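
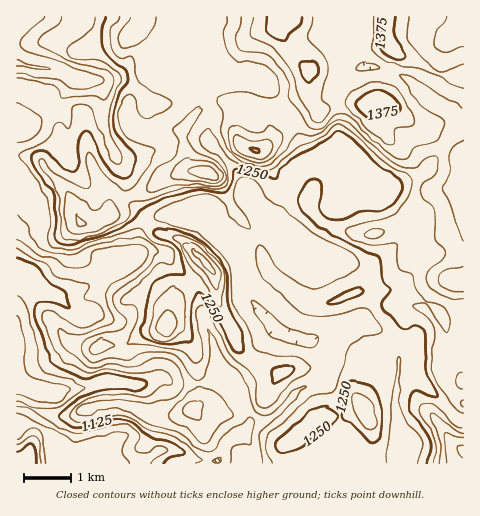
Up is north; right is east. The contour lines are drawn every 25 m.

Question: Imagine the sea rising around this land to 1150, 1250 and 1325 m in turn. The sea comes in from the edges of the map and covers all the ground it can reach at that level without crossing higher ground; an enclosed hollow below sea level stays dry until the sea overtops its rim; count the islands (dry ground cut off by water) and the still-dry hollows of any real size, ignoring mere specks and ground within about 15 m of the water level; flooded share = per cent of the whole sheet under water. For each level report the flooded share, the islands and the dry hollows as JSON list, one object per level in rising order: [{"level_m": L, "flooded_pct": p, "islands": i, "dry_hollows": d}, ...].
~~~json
[{"level_m": 1150, "flooded_pct": 9, "islands": 0, "dry_hollows": 0}, {"level_m": 1250, "flooded_pct": 55, "islands": 2, "dry_hollows": 0}, {"level_m": 1325, "flooded_pct": 87, "islands": 2, "dry_hollows": 0}]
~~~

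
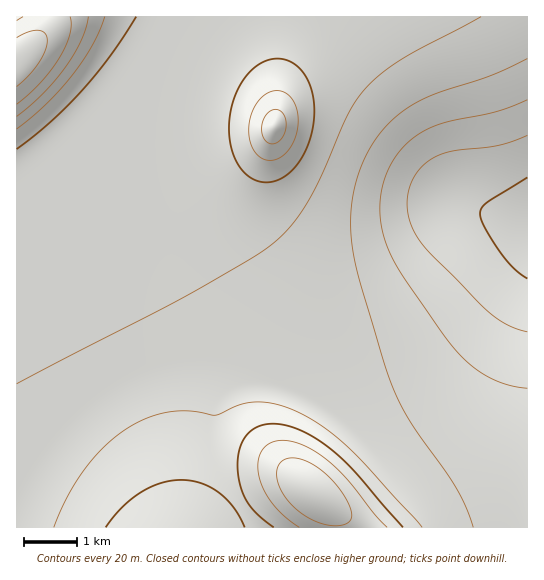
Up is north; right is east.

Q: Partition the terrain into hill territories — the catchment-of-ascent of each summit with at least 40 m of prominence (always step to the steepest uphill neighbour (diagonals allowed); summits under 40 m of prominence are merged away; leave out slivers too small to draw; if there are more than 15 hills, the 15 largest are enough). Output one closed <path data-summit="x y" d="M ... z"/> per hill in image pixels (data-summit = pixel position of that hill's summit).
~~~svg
<path data-summit="274 127" d="M527 16l-253 0-16 5-23 14-22 23-17 31-11 36-2 18 0 36 4 26 12 38 21 42 32 44 27 24 18 10 13 4 37 1 34-7 25-9 27-15 26-20 69-67z"/><path data-summit="17 58" d="M273 16l-257 1 1 491 14-26 30-41 36-33 34-21 32-12 34-6 40 3 72 20 24 0 42-9 43-18 39-26 34-34 37-46-1-8-54 54-36 30-31 17-25 9-34 7-29 0-21-5-14-7-16-12-15-15-25-34-28-52-8-22-7-31-1-47 4-25 6-23 20-37 22-23 15-10z"/><path data-summit="311 491" d="M527 260l-36 45-34 34-39 26-43 18-42 9-24 0-72-20-40-3-34 6-37 14-36 24-37 37-22 32-15 27 0 18 503 1 0-58 9-108z"/>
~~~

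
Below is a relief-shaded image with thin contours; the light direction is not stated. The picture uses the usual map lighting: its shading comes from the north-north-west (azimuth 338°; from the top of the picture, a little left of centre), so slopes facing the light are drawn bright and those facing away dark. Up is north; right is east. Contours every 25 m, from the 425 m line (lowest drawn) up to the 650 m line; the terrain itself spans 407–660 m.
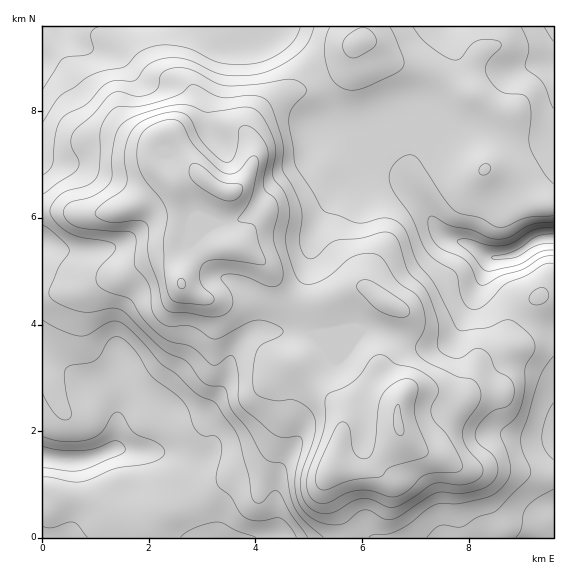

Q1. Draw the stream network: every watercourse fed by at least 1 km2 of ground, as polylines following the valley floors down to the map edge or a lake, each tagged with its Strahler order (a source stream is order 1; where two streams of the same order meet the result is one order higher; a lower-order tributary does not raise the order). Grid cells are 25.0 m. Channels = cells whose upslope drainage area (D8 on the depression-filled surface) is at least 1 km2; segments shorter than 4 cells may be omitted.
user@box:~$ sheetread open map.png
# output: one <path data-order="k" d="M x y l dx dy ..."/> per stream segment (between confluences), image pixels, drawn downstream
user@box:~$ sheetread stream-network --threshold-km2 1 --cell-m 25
<path data-order="1" d="M373 537l68 0"/><path data-order="2" d="M441 537l4 0"/><path data-order="1" d="M439 525l2 12"/><path data-order="1" d="M203 459l-20 0-8-4-11 0-1-2-16 0-2-1-14 0-2-1"/><path data-order="2" d="M129 451l-16-2"/><path data-order="3" d="M113 449l-5 3-3 0-4 3-2 0-4 2-4 0-7 3-28 0-1-1-12-2"/><path data-order="1" d="M291 449l-10 15-2 7 0 4-2 1 0 59-2 2-54 0"/><path data-order="2" d="M553 433l0 4"/><path data-order="1" d="M487 429l6 0 2 2 10 1 2 1 46 0"/><path data-order="2" d="M119 420l0 23-3 4"/><path data-order="1" d="M363 408l0-17-23-23 0-4-1 0-32-32"/><path data-order="1" d="M132 407l-13 13"/><path data-order="1" d="M115 405l0 3 1 1 0 38"/><path data-order="1" d="M553 391l0 42"/><path data-order="1" d="M120 357l0 6 1 1 0 41-1 2 0 5-1 1 0 7"/><path data-order="2" d="M233 352l-2 7 0 5-2 1 0 7-5 13-9 11 0 1-20 20-28 0-10 10 0 8-2 4-12 12-14 0"/><path data-order="1" d="M448 341l13-13 4-9 3-3 0-3 3-4 1-6 3-4 0-3 6-12 0-3 4-8 2-6 2-6 4-4"/><path data-order="2" d="M307 332l-52 0-3 1-19 19"/><path data-order="1" d="M337 332l-30 0"/><path data-order="1" d="M253 300l0 29-18 19-2 4"/><path data-order="3" d="M493 257l11 0 1-1 6 0 12-5 12-10 2 0 6-2 10 0"/><path data-order="1" d="M116 245l-7 3-17 1-1 2-34 0-5-3-9-1 0-3"/><path data-order="1" d="M313 236l7-15 5-8 52-52 11 0 17 18"/><path data-order="1" d="M216 223l13 0 2-2 5 0 9-4 74-73 0-1 14-15"/><path data-order="3" d="M423 204l5 7 8 16 12 12 17 4 16 10 8 4 4 0"/><path data-order="3" d="M412 189l8 10 3 5"/><path data-order="1" d="M399 180l24 24"/><path data-order="2" d="M405 179l7 10"/><path data-order="1" d="M403 169l2 10"/><path data-order="1" d="M63 167l-8 0-2-2-2 0-8-8 0-98"/><path data-order="3" d="M421 137l-1 4-5 8 0 3-3 5 0 32"/><path data-order="1" d="M553 135l0-71"/><path data-order="1" d="M423 132l0 4"/><path data-order="1" d="M211 131l0-3-2-1 0-27 8-8 0-40 26-25 24 0"/><path data-order="2" d="M333 128l82 0 6 7 0 2"/><path data-order="1" d="M547 65l6-1"/><path data-order="2" d="M553 64l0-5"/><path data-order="1" d="M111 53l-2-1-17-1-9-4-4-3-15-15 0-2-3 0"/><path data-order="1" d="M153 27l-24 0"/><path data-order="1" d="M271 27l-4 0"/>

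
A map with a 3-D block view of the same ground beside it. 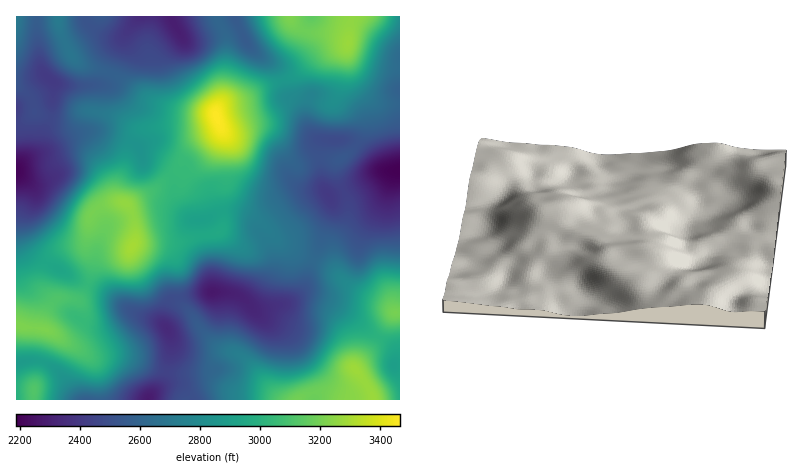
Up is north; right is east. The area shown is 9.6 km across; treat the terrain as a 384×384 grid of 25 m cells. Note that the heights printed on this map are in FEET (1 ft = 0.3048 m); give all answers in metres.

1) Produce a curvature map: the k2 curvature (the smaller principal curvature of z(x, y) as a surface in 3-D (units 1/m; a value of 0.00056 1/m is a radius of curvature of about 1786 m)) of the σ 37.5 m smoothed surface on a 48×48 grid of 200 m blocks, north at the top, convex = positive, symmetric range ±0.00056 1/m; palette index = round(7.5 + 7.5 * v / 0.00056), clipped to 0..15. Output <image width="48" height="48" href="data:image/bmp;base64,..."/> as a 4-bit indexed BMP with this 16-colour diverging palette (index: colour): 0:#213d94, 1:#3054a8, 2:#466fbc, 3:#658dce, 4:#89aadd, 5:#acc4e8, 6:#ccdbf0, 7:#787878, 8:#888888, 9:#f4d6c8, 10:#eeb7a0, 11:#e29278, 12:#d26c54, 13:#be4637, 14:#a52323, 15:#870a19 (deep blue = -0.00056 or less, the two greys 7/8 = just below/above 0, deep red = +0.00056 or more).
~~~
<image width="48" height="48" href="data:image/bmp;base64,Qk32BAAAAAAAAHYAAAAoAAAAMAAAADAAAAABAAQAAAAAAIAEAAATCwAAEwsAABAAAAAAAAAAlD0hAKhUMAC8b0YAzo1lAN2qiQDoxKwA8NvMAHh4eACIiIgAyNb0AKC37gB4kuIAVGzSADdGvgAjI6UAGQqHAGiIVDIjMjRDAWiGNXiGNoiIiGZnh3eJg2u6Q0M1VDMzECRlR3iVR4h2eHd3dmeJYWvaITNauWVnQjVmZ1aFR5hlV3ZlVnd3EDZ0ABSKy3VoY0Z2aFM0VndlRVRFeYhjAgAAAEeJuoZpgjVmZ1RERWZVRDRorLliAwAAJneImZdolCVVZneHZlREQzV5q7hjJFVWeHeIiZholSREZ4eZh1REQyRnZ3ZUNYhniHeIeIdnhSM0ZneIdkRFVCNFVVQyNIh4mXZVVnZWZBI2dlaHZTNGZUNGd1QRNId4h1NHZVMzIQNXhkVmUyRndUVFdlMlmXd3UyNndTASIjVXhzVlQ0Z3ZGdlVURZyndmVEaHYwABNEZndSZ2RFZVRXmGVmZ6qWVWeHioQAACMhRTMiVUM0QyI1dmVnd5mFR4iXZlIAJWUgAAASIRJFZVQzVFZVd4mWeId0I0MCeYhAERADMjRXiIdTR4dTR6mHd2QQFGQ2q6lAa4ICNEREZ5lzOKlhKKmHZUISVnVXvLlBfrMBNXhlRomENphhFodmZlRFiHVoq5liamICR4mXVniGNXdRFFVWZ3ZnmXRXqppzWGQ1VWiXR4eHRWZTNFVVVnd3h3RXmap0V3Znh1V1WIeHRXdlRWZlRWdmd3VFeJlUZnd3qmVUeHeIVodmVmd0I2ZUeIZVZ3dFdVZniYQ2iGeYZnd3ZmZ1IUZFiYZlVnY2dUREaHNHd3eIdlV3ZmZnQCRGmoZnZnU2ZVVURVVWZnd3djV3ZmZ4chM1mpZomoRHZnd2VFZVV3dmdDZ4dlV3YzISeZiJmnNnaId3eIZVVnZWY0Z4h1RlQ1IAR3iYZlR3aIdmiYdUVmREQ1VneGVlRWQAAkeYUiNmZ3ZURVVTNkRmRGVEVlZlV4dAADaHdQJWeHVUMiRkJDeoRIdCIjRUR5dSNFVVZRJXd1NFZmZkEkeHRZmGMiNDJFZUV2VEVSNXdTNXiauFAUVlVniHZURGQzRVVmZmZUVVVUWJqauWAkRFZmZmZWZXd2VmVVZmZWVDVmaaqZqFJFQ0QxEjVndnd2V4VDNGeIdkRmeJmZiGZ4YiEAATaId3d2RWVERGiYdlVWeIiId4iHUQJXZVaIdmiXM3mYZnd2VWVGm6h2Z4dUMRaql1Z4dkeHIpuodndVVmVFnMl2Z2QjRDaqqFZ4dkaHImmYdlVoh2VFiqqXeXMUZkV3ZmVnZmaHQ0MzQzR6l1RFeIq4eYMkRCETRWVFVWVmQQAAJERYhlVVaImXeHM1ZTIiNFVVVVVTADVlV3VEQ0VVWJh4d2M1VVZ1VmVFRWVAF6qGZ3dTIzNERoiIdRABNXiXipZDRYYgaamGZnZFZlMiI1Z2MAAANoiInKdDNIYReIh2ZVVXh3UxEBMyAAAlVWaIm6hUI4YCd3h2ZVVomHYhIhIzAASId2ZniZdVM4UCd2ZVVUNYmHQSVURlAEmqh3d3iHVFQ4UDmFQ0VlM2h2IUeHdyAXqqhmZ3d2VoY4UDmGM1eIU0ZlI2eIdgBImZhkVnd3aKcw=="/>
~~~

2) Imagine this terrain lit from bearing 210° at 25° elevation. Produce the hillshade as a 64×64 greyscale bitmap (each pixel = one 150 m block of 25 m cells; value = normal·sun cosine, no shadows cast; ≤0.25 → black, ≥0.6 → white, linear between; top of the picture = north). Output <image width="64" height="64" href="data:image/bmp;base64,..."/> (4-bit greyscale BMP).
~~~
<image width="64" height="64" href="data:image/bmp;base64,Qk12CAAAAAAAAHYAAAAoAAAAQAAAAEAAAAABAAQAAAAAAAAIAAATCwAAEwsAABAAAAAAAAAAAAAAABEREQAiIiIAMzMzAERERABVVVUAZmZmAHd3dwCIiIgAmZmZAKqqqgC7u7sAzMzMAN3d3QDu7u4A////AKmHVVaJvN3KiHeJmZiHeJqqmImqmYdmZneIh4iIh1IimYZUV4q97cqYiJmqmYd4qqmYiZmYdVVVZ3d4iIiGMROIdURXm87uy6mqq7upiImpmHd4mYdTMjNFZ3iImHQQE3ZTI1eb3u26qqu7uqmIiZmHd3iIdTERESNWeJmYYwAkVDIjabze26mZqqmYiIiJmId3iIdSEAARI1aJmYdBAUZlREab3dy5iIiIiHZnd4iIiZmZhjAAAREkV4iIdTIjZ4h3is7typd2Z3dmVVZneJmaqqh0EAARIjVnd2ZTM0V4u7vN7tuodlVVVVVEVneJmZmZhkIAEiM0VmZmVDMzVojN3e7sqXdlVEQ0RDRWeImpmHdUIQEjRFVmdmVDMjRXiN3d3LqHZVVEMiIzM1Z4mql2VTIREjRWZ3d3ZVQzRGeJy7u6l2VVVUMhEiIjVomrqGRDIREjRWd3iIh2VURWiaqZmYdlRFVlQhASIzRnmrqWQzMhEjVnd4iZmYdlVniru3d3ZURFZ2UxABNERnm7uXQzMyIjVneIiJqphmZnirzMZmZVRFZ4dSABNWZ4q7uoUzNEM0VniHeJqql2Znibu7pVVVVWeIhkEBNXiJq7uoUyNEREVniId4mamHd3iau6iERVZneJh1MiNoq7qqqYYxI0VVVoiIiIiZmId4iZqph2RFZnd4h2VDR6zdy5mIdTI0VVZomZmZmZmYiIiZmYh2VFZ3dmZmVVV63/7KmZmGRFZ3d4mru6u7qZmZmZiIh2VVZ3ZUREVmeK3//sqavLl2eJmau8y7u7upmqqph2d3ZUZmZUM0V3iKzv/9uqve2oiKq8zMzLu7uqqqqphlVWZDJmZUREaJmZrO/tyqrO/aiJvN3u3cu6qqmqqphkNFVDEVVVVWeaupms3cuqms3bmJrN7/7ty6qpmZmZdkMjRDIQVWZnibu6mau8upmZq6mIrO///ty6qpmYiIdlMjRUMRFWZ3iau7qZmqqpiIiZiHit7/7cupmZmYiHd2QzRVQyIlVneJqqqYiZmZiHd3iIib3u3LqIeImYh3d2ZURWZUMzRFZ3iZmYiJmYh3ZlZ3eJq8zLmHZniId3ZmZlVWZlREQzRFZ4iZmIiIh3ZURWd3iaqqmGZmiId3dmZmVVZmVERTMzRWeJmYiIiHdkNFZmZ3iIh2VWeIdmdmZmVVZmVURVMzNEVomZiIiIh1Q0VmZmZnd2VWeIdmZmVVVVVmVVVVVERERWiZmIiIiHVEVmZmd3d2ZVZ4dmZmVVVEVmZVVVVVRERVZ4mIiJmYdURWZneIiHdlZ3dmZmVERERWZlVVVmVUVVZneIeImZh1RWd3iZmYh3Z3dmZmVERERWd2ZVVmZEVWZmZmd3iJh2RFZ3iZmZmYh3dmZmZUVVRWd3ZlVVZkRWd2ZlVWZ3dlQ0Z3eImYiZmYd2ZmZVVVVWeIdlVVVWRVd3dlVVVWZUIiRnd4iIiImZh3ZmZlVmZmeIhlVVVVVVaIh2ZVVFVEIRI1Z3iIiIiIiHd2ZlVnd2eJl2VVRVZWeJmId3ZlVEMyEjRneIiImZmIiHZmVniIeJqYZVRFVmeJmZiImYdUQzMjRWd4iImqqqqZdmZniIiJqph2VVZneJmZmZq7qGQzMzRWd3iIiau8y7l2VmiId3iZmId3d4iJmZmJq7unVERERXiHeIiavM3cuXVWeIdmeIiIiIiJmZqqmYmrupdVVlVWiId4iazN3cyoZVaJhlZnd3d4iaqqq7upmaqpdmZnZmeIh3iavd3cupdlZ5mGVmd2ZneJq7u7u6qqqph2Z3d3eIiIiavN3MuodlV4mXZmd3Zmd4mru8qqqqqqmHd3iIiImIiZq7zMuodlVnmYZmd4iIiJmaq7uZmZmaqZiIiIiIiZmZmqu7uodVVVeHdmaJqru7qqqqqoiZiJmamZmZmId3iJmaq7updUREVWVVZ5vN3cu6mZmZiJiIiaqqqqmYdmZ3iZq7u6hkRERENEVorN7cy6mZmIiIiHd5qqmZiHZmZniJmquql1REREIjRnm83MupmZmYiJiHZniYh3ZmZmZ3iIiJmYh2VEVUMiNWiau6qZiJmYiIqYdmeIdlVVVVZ4iHdmd3ZlVERVQyNGeImZiIiJmYd3eodmd3dlRERVZnd2VURVVERDMzQzNGeIiIiIiZmYd2ZpdmZnd2ZVVmd3dlQzM0RERDIhIiI1eJmZmqqqqZh3ZndmVmeJmYiIiIdkMiIzRERDIQARESV4mqvMzLu6mHd3hmZmebzLqpmIdkMiIzREMzMhAAAAE1eJvN3d3cuYd3iHdnic3tupiHZlQzNERDMiMiEAAAATV4q83d3dy4dmd4d3eb3tuYdmVURFVVVUMiIiIQAAACV4qrzMzd3KdmZnd3eKzcuXZVVERVZmZlMiIjMhAAATaKvMzLu8y6h2ZmZ3d4rMuXVUVERVZ3dlQzNFVDIQAkes3t3Luqqql2VWZ3d3mruoZUVVVVZ3d2VDRWd3VCI1e9//7cuqqZmHZWZ3d3eKu5dURVZmZnd2VERXmZl2RFet//7cuqmZiHZmZ4iHZ4q6hkRVZ3d3dmZURXmrupdlac///cupmYiHdmZ4iIZnirqFRFZ4h3dmZVRWiru6l2aL7/7cqYh4iId2Z4iIhmaKqXVFaIiHd2ZVVWebu7qHZpzu7cuYd3eIh3d4iIdmZompdVZ4mYd2ZlVVaKu7qYZXrO7cupdmd4iId4iYdl"/>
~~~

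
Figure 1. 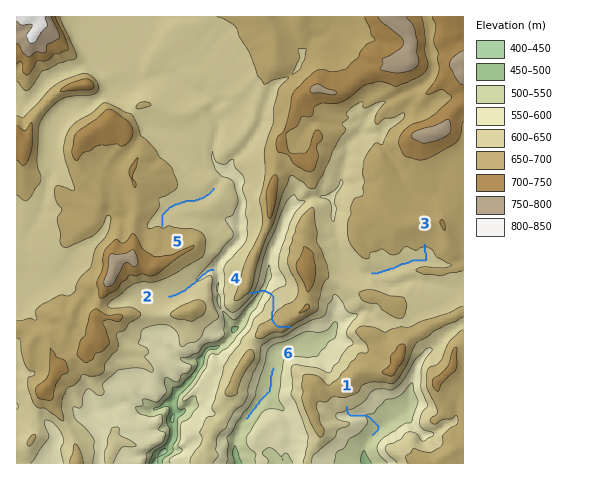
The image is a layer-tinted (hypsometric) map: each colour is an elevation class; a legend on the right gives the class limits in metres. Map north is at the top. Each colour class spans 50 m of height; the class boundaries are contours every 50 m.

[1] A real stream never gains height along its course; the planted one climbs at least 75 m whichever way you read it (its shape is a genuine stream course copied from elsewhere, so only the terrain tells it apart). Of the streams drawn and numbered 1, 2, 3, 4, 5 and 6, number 4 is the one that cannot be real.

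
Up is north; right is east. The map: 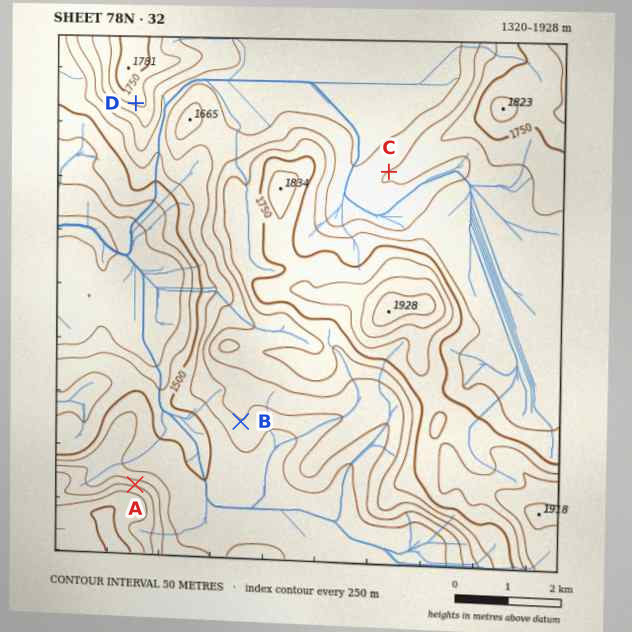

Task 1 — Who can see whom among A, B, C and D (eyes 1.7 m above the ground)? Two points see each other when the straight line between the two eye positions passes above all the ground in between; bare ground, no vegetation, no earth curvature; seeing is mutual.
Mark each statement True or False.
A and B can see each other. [True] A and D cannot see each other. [False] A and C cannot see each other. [True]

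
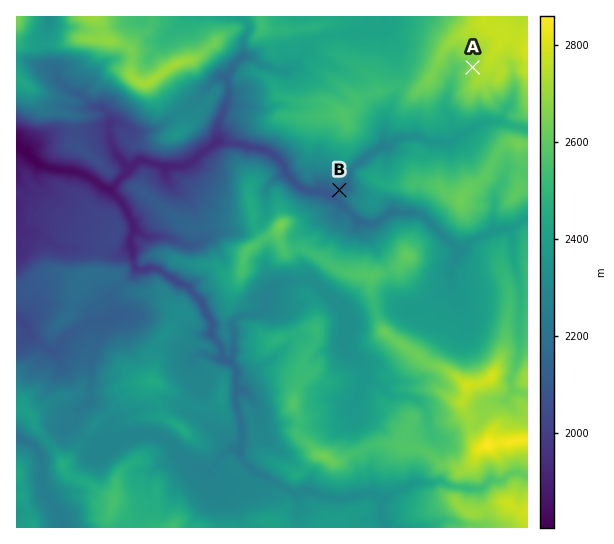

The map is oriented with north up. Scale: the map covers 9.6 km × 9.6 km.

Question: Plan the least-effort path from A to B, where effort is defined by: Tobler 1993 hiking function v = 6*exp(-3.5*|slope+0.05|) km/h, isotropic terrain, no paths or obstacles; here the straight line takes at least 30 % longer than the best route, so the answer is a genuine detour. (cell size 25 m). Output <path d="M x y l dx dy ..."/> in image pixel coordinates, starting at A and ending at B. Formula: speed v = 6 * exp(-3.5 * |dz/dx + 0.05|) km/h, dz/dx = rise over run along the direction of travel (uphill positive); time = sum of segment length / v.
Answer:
<path d="M473 67l-11 6-3 2-1 3-1-1-8 5-15 29-4 4-5 3-7 0-8 4-3 3-8 4-2 0-3 1-4 0-3-1-1 0-3 1-1 1-5 11-22 21-1 3-3 3-6 13-4 4-2 3 0 1"/>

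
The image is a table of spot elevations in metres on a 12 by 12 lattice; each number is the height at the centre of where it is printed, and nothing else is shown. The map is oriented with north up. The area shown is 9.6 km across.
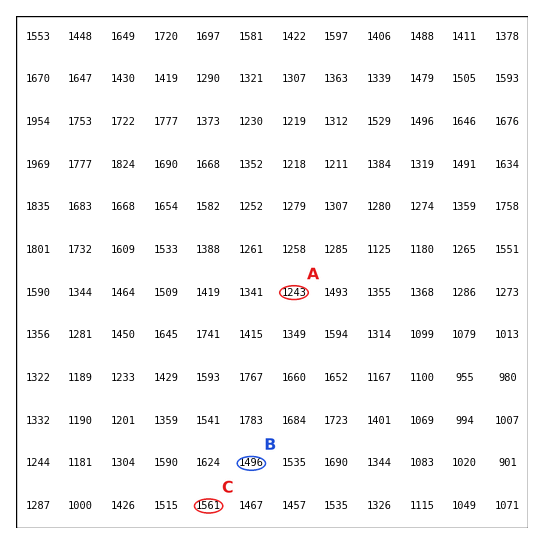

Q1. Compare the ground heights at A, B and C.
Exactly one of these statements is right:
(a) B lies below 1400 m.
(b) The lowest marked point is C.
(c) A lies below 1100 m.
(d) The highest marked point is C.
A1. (d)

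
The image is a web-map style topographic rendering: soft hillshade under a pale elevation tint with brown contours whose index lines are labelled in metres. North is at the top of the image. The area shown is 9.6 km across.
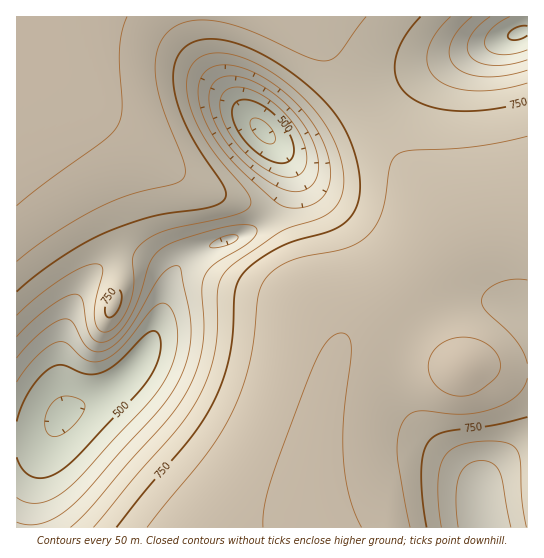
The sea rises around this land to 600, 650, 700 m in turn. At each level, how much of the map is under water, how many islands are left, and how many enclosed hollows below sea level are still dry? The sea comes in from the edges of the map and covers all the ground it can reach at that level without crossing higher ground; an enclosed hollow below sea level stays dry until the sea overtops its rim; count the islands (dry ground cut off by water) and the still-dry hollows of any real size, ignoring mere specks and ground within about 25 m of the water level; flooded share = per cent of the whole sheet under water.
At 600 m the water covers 11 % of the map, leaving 0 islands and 1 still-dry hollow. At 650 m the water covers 16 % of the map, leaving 0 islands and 1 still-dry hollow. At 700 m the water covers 29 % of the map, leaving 0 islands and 0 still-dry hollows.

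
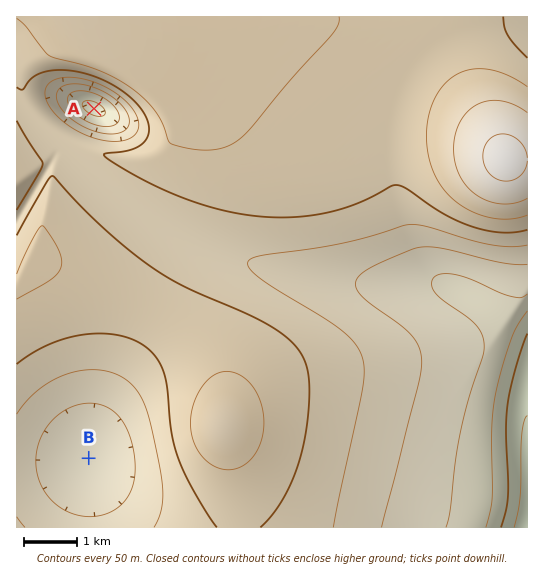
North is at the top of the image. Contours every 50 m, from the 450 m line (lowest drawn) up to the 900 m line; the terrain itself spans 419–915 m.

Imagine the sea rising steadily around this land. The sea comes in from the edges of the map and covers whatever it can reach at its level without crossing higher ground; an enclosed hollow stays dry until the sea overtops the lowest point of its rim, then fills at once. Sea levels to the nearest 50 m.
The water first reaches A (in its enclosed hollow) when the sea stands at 750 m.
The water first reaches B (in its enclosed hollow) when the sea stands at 650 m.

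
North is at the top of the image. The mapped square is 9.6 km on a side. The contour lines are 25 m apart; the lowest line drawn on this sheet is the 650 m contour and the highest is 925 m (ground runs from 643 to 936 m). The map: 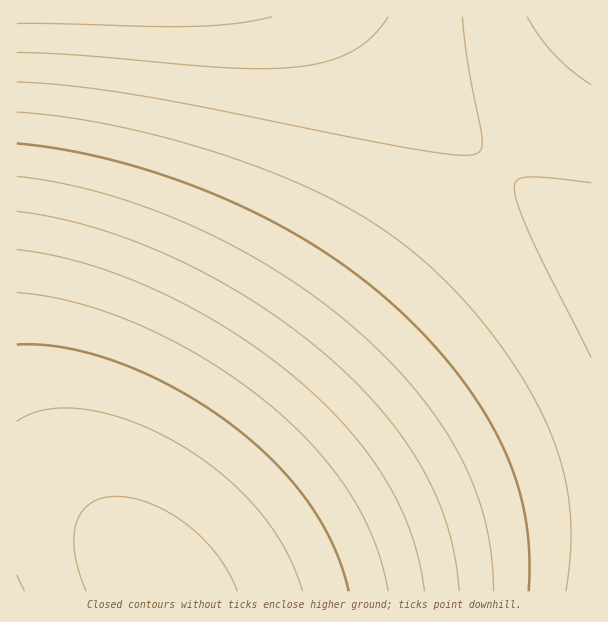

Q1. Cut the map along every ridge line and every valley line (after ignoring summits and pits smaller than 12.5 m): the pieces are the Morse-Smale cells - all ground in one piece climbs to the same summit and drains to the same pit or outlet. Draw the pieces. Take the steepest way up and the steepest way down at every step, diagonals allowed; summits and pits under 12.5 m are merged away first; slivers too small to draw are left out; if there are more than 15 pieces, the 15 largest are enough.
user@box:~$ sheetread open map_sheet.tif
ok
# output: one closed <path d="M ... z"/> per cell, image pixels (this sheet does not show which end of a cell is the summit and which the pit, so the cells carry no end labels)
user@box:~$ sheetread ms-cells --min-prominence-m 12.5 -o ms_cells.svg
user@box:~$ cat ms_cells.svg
<path d="M347 16l-331 1 0 481 37 6 33 14 22 17 31 31 22 26 430 0 1-353-71-53-69-59-62-62z"/><path d="M591 16l-243 1 42 48 62 62 69 59 70 52z"/><path d="M30 499l-14 1 1 92 143-1-21-25-31-31-13-11-33-18z"/>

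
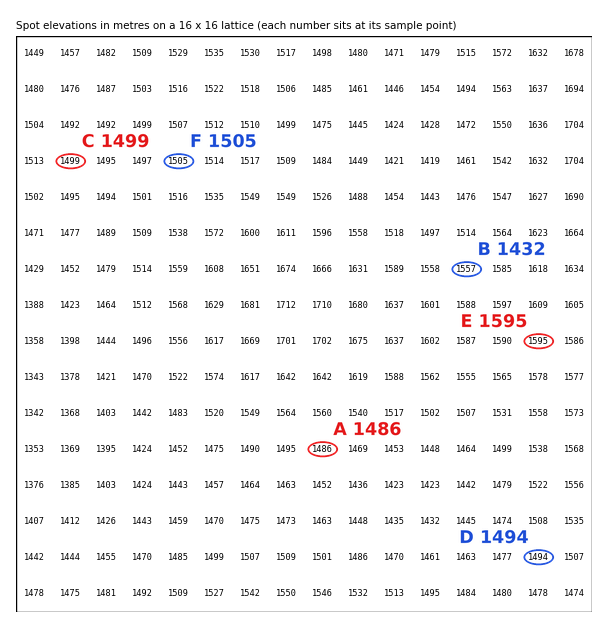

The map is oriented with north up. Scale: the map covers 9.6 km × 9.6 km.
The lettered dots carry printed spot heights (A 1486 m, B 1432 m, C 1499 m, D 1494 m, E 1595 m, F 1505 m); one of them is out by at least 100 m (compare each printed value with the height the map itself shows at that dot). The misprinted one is B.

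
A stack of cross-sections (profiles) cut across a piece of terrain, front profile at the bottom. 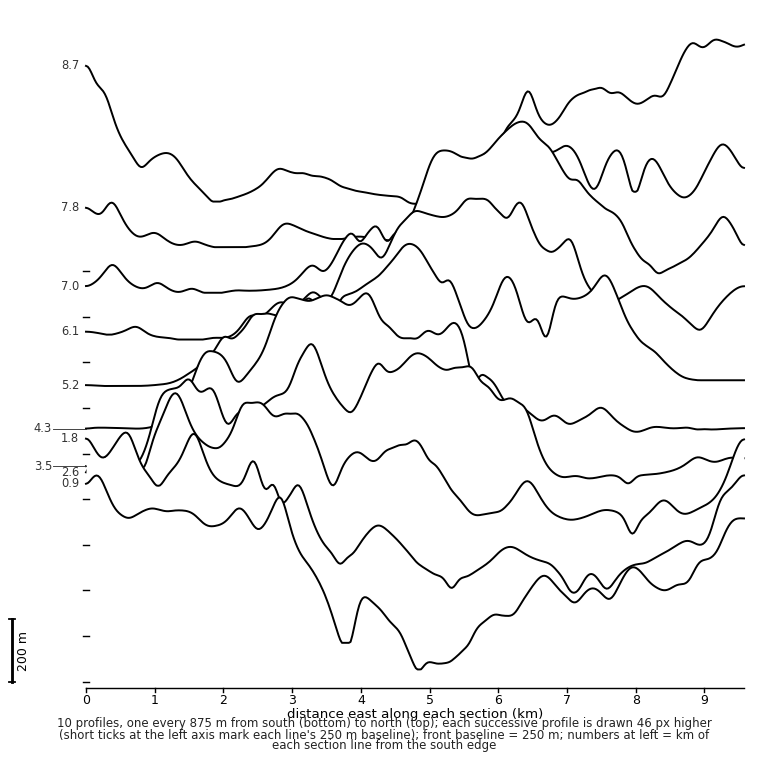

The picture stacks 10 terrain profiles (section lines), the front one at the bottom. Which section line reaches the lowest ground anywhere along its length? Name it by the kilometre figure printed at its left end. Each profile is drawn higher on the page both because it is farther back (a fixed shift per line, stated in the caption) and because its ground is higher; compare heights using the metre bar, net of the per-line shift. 0.9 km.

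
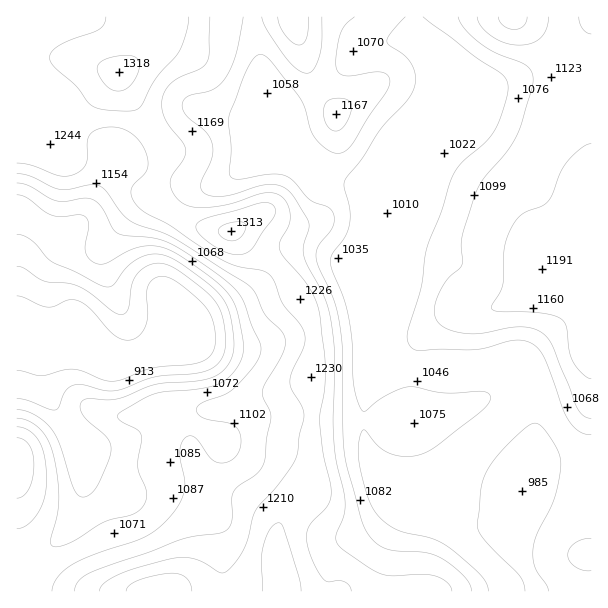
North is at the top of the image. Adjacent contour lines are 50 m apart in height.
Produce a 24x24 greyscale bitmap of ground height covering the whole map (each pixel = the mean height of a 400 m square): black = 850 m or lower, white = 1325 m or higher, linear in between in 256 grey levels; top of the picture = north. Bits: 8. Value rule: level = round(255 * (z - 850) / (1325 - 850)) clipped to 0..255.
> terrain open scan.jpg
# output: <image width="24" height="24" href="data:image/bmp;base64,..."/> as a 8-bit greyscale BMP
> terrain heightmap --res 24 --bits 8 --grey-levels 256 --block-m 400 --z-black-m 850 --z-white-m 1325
<image width="24" height="24" href="data:image/bmp;base64,Qk12BgAAAAAAADYEAAAoAAAAGAAAABgAAAABAAgAAAAAAEACAAATCwAAEwsAAAABAAAAAAAAAAAAAAEBAQACAgIAAwMDAAQEBAAFBQUABgYGAAcHBwAICAgACQkJAAoKCgALCwsADAwMAA0NDQAODg4ADw8PABAQEAAREREAEhISABMTEwAUFBQAFRUVABYWFgAXFxcAGBgYABkZGQAaGhoAGxsbABwcHAAdHR0AHh4eAB8fHwAgICAAISEhACIiIgAjIyMAJCQkACUlJQAmJiYAJycnACgoKAApKSkAKioqACsrKwAsLCwALS0tAC4uLgAvLy8AMDAwADExMQAyMjIAMzMzADQ0NAA1NTUANjY2ADc3NwA4ODgAOTk5ADo6OgA7OzsAPDw8AD09PQA+Pj4APz8/AEBAQABBQUEAQkJCAENDQwBEREQARUVFAEZGRgBHR0cASEhIAElJSQBKSkoAS0tLAExMTABNTU0ATk5OAE9PTwBQUFAAUVFRAFJSUgBTU1MAVFRUAFVVVQBWVlYAV1dXAFhYWABZWVkAWlpaAFtbWwBcXFwAXV1dAF5eXgBfX18AYGBgAGFhYQBiYmIAY2NjAGRkZABlZWUAZmZmAGdnZwBoaGgAaWlpAGpqagBra2sAbGxsAG1tbQBubm4Ab29vAHBwcABxcXEAcnJyAHNzcwB0dHQAdXV1AHZ2dgB3d3cAeHh4AHl5eQB6enoAe3t7AHx8fAB9fX0Afn5+AH9/fwCAgIAAgYGBAIKCggCDg4MAhISEAIWFhQCGhoYAh4eHAIiIiACJiYkAioqKAIuLiwCMjIwAjY2NAI6OjgCPj48AkJCQAJGRkQCSkpIAk5OTAJSUlACVlZUAlpaWAJeXlwCYmJgAmZmZAJqamgCbm5sAnJycAJ2dnQCenp4An5+fAKCgoAChoaEAoqKiAKOjowCkpKQApaWlAKampgCnp6cAqKioAKmpqQCqqqoAq6urAKysrACtra0Arq6uAK+vrwCwsLAAsbGxALKysgCzs7MAtLS0ALW1tQC2trYAt7e3ALi4uAC5ubkAurq6ALu7uwC8vLwAvb29AL6+vgC/v78AwMDAAMHBwQDCwsIAw8PDAMTExADFxcUAxsbGAMfHxwDIyMgAycnJAMrKygDLy8sAzMzMAM3NzQDOzs4Az8/PANDQ0ADR0dEA0tLSANPT0wDU1NQA1dXVANbW1gDX19cA2NjYANnZ2QDa2toA29vbANzc3ADd3d0A3t7eAN/f3wDg4OAA4eHhAOLi4gDj4+MA5OTkAOXl5QDm5uYA5+fnAOjo6ADp6ekA6urqAOvr6wDs7OwA7e3tAO7u7gDv7+8A8PDwAPHx8QDy8vIA8/PzAPT09AD19fUA9vb2APf39wD4+PgA+fn5APr6+gD7+/sA/Pz8AP39/QD+/v4A////AHaCm7LI2N3NvsTe4MK6rqOjoo9sWE9ZZXJxfoyaqbe4tcDc1reomY6MhWxYT1FibX9tZ3F5hJSeorXUz7OfiXRpYVZQS05daJN1Wl9ncIORmq3G0sWoe15WVVRPSktUX6J5T1Jibn2MlaKyycylbltaW1dQSkpQWqdyQUdgcYCKhpCkusKWaWdoZF1UTUtPV49bPExib36FgIqhtr2QbHJ2cGddVE5VZlE7SF1pdH2FipGgs7yPbXJ2dXBpXlRhhCYnOTM2UmBldo6kvMSPZmhsamhpYVhtlRUTFAsMFRogP3WWtsSQYWJoZWJhXFx/pAUGBgsZEQcJKWyQrL6MYWRsdHp5cHORqAsSDiAxGgoOM3qiur2CXmBshpebmpuhpCIpK0M/HBAmWpGxxa9xWltkgZGYpq+tpjlJVmVUNDdnnrq/u5BjWFhheYeRpbS0rE1YY3Z5coi44OPIso1sWldec4WSo66ys1pmaXybsMDP4urZt5d7XVZaaoCRnaWqs3OMj5Wywr6tpLLBo39yXFZYY3mMmJ2ksKq8u62yvbyskYKFf3JyYVhXXnCCkJefqs/Sx7Kwv8Gylnt4fICKclxYWmFwhJKYoc/NyMLEybeij316fJGih2lcWFlhd46Yn8rJ0ODl0rCek39zfZehlX5oW1hcbomZn87S3vH348W2p4d6k5uKiIRuXFlgcYaVmdTX3+ju69zHs5ePrqeDdXFlXWV8kZaXm9XU1Njh6uTMs5+lxK2JfXBla4ChuK+doA=="/>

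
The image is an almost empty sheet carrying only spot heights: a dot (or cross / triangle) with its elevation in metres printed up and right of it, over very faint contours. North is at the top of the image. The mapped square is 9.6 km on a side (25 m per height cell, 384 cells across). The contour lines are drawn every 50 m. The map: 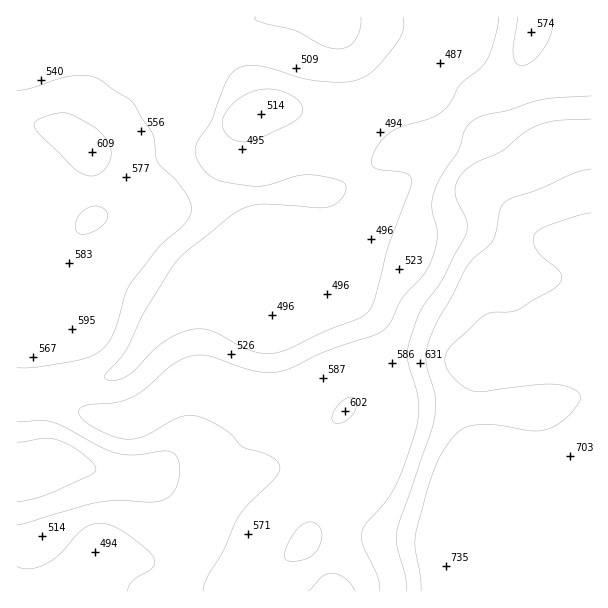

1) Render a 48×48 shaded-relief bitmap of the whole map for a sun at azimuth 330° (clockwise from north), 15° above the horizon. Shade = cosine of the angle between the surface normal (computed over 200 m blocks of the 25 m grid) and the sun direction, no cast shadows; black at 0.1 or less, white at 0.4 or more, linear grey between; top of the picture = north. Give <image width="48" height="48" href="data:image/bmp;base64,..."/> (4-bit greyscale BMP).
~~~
<image width="48" height="48" href="data:image/bmp;base64,Qk32BAAAAAAAAHYAAAAoAAAAMAAAADAAAAABAAQAAAAAAIAEAAATCwAAEwsAABAAAAAAAAAAAAAAABEREQAiIiIAMzMzAERERABVVVUAZmZmAHd3dwCIiIgAmZmZAKqqqgC7u7sAzMzMAN3d3QDu7u4A////AHeIiIiZmaqru6mIiIiIiJq7qHeJmHeIiHd3iIiJmZqru7qYiIiIiJmrqHeJmHeIiHZneIiImJmrzLqYiIiIiJmqqXeJmHiIiHdmd4iId3iau7upiIiIiJqqqYiJqYiId5h3Z3d3d3d4q7uqmIiIiavLqYiJmYiIiLupd3d3iIh4iru6qYiJmr3cqYiImYiJiO7cqYiJqrqYiau7qpmZq83tuYd4iIiZmd7+3Lu7zMupiJq7uqmaq87+uYd4iIiJmavO7tzMzMy5iImru6qZq87+yod3eIiIiYiazcqZmru6mHiaqpmYib3/25d3d3iIiIiIiYZURYmqmHeImYd4iJzv7Jh3d3eIiGd3ZUMhEleamYd3d3ZmeIvf/KmYiIiIiDNEMzIhATWJmId3d3ZVVnnP/bqZmZmIiCEiM0VUMiRXd3d3eIdlVWi97bqZmZmZiEM0Z4mYdDNFVVZneJmHZWec3KmZmIiZmHd4q83cuGRFVVZneImYdmeby6iIiIiImHeJrM3v7Jdmd4iZmZmZh3eKqph3d3d4iFVmeJrO/suZqrvMy6qpmHeJqYdmZmZmd0QzMzWL3u3MzN3u/tu6qYiaqYdmZmZmZkRDIQFHre7dzMzN//7cu6mry6mHd3d3d2ZlQyEVit7dy6qavf/+3cu93cupmIiJmHd3dlMjeKvLqZiIib3v/tzN7dy6qpmZmYiIiHUyWIiZmIiIiIms3t3d7cy7qqmZmZmYmZdTN4iIiIiIiIiInN3e7cuqqqmZmamZiIhkNYiIiIiIiIiIisze/9uqmqqqqpqZh4h1M2iIiIiIiIiIibzO/+y6mqqqqpmZd3d2QkeIiIiIiIiIiKu87/26mZmIiIiYdmZmQyV4iIiIiIiIiKuqzv7bqYh3eIiIdlVmVCJHiIiIiIiIiJupre/cqYiIiHiJhlVmVDIkeIiIiIiIiJu5m83cuqmZmYiJmHZmZVMzRoiIiIiIiIq6maq7u7u7u4mZqYh3d2ZVVWd3d3d4iIm7qZmZu8zMu4mZmZiIiId3d3d3d3d3iIi8upiJq8zMu4iYiIiJmZiJmZmZmIiHiIis3cqZqru7u4iIh3Z4mZmZmZmaqqmZiHd63v3Lqqq7u4eId3ZmeIiIiIiJmZmZmHZnrf/su6mqu3d3iIdmd3d3d3d4iIiImZh3it7dzKmZqnd4iIh3d2Znd3ZmeIiIiauqmrzMzcuqqoiIiZmIiHZmeIdmZ3iIiKu7u8y7zd3Lu6qpmZmIiHZmeJh3ZneIiImrvN3Mze7dzMy7qZmYh3dmeJqYiHeIiIiZq8zMu83u7d3cupmZh3d2eJmpmHd3d4iImau7qqvN3d3d26mZiHd2Z4iYh2ZVVniIiaq7mHiqqqq83LqpmIiHZmd3ZlVERFeIiJq7p1V4iHeJu7uqmYiHZVVVVVVERFZ4iImruVNXiGZniaqqqYiHZVVVVmZlRFVniIiby3Q2iHZleIiamYiIdlVmZ3d2VVZ3iIiazJZFeHdmaIiJmYiZh2Zmd4h3ZWZ3iIiKzKdVZw=="/>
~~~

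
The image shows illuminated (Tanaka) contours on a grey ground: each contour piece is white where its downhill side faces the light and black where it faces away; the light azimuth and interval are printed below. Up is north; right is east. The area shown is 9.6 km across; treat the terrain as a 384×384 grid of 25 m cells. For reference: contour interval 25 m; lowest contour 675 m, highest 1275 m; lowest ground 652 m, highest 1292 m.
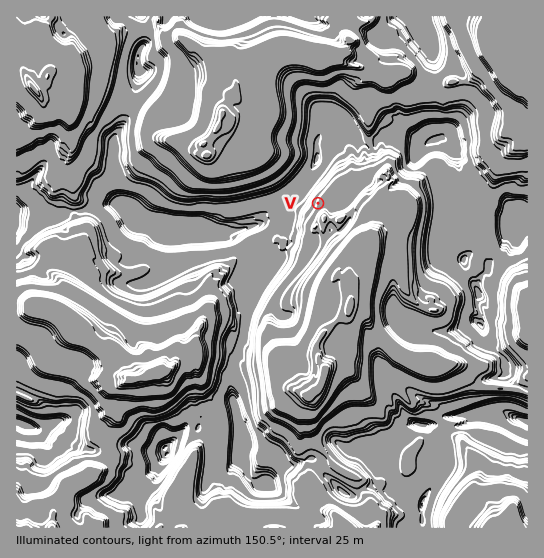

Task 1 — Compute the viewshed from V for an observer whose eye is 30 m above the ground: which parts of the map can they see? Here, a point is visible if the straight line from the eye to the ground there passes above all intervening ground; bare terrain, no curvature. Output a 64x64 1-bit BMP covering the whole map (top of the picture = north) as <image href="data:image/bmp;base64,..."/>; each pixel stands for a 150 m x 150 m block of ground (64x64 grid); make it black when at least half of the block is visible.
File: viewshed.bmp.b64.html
<image width="64" height="64" href="data:image/bmp;base64,Qk0+AgAAAAAAAD4AAAAoAAAAQAAAAEAAAAABAAEAAAAAAAACAAATCwAAEwsAAAIAAAAAAAAA////AAAAAAAAAAAAAAAAAAAAAAAAAAAAAAAAAAAAAAAAAAAAAAAgAAAAAAAAAAAAAAAAAIAAAAAAAAAHgAAAAAAAAAeCAAAAAAAABLAAAAAAAAAA/AAAAAAAAAf8QAAAAAAAB//4AAAAAAAH//4AAAAAAA/H//gDAAAADgP//4cAAAAOAf///wAAAD4B///8AAAAFgH//8AAAAAOAP/j4AAAAAwA/8DAAAAADAD/gAAAAAAEAP8AAAAAAAAAfwAAAAAAAAB+AAAAAAAAAHz+AAAAAAAAH/9AAAAAAGAP/8AAAAAAgA/jwAAAAAAAD+fAAAAAAAAH58AAAAAAAAfwQAAAAAAgB/AAAAAAABAH8AAAAAAAMAPxAAAAAAAYA/AAAAAAAB4D8AAAAAAAHgPwCAAAAAAfgPAIAAAAAB8AOAgAAAAAHQA4CAAAAAAPwDgIAAAAAA/AOAAAAAAAB+BwAAAAAAAD8PAAAAAAAAH54AAAAAAAAP/CAAAAAAAAb8IAAAAAAAADgAAAAAAAAABAAAAAAAAAAAAAAAAAAAAAAAAAAAAAAAAAAAAAAAAAAAAAAAAAAAAAAAAAAAAAAAAAAAAAAAAAAAAAAAAAAAAAAAAAAAAAAAAAAAAAAAAAAAAAAAAAAAAAAAAAAAAAAAAAAAAAAAAAAAAAAAAAAAAAAAAAAAAAAAAAAA=="/>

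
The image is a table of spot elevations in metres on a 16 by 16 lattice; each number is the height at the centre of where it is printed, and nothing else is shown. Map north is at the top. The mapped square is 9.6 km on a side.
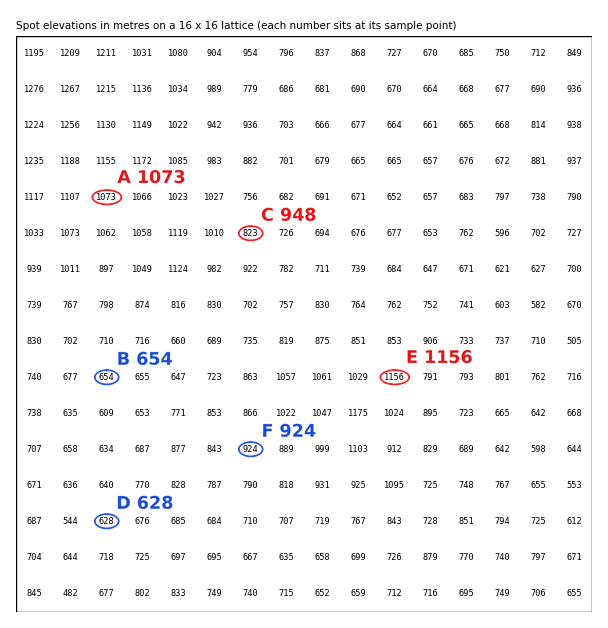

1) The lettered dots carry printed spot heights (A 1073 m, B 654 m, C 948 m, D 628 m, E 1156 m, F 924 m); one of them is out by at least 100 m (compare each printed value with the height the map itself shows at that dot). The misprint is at C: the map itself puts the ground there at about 823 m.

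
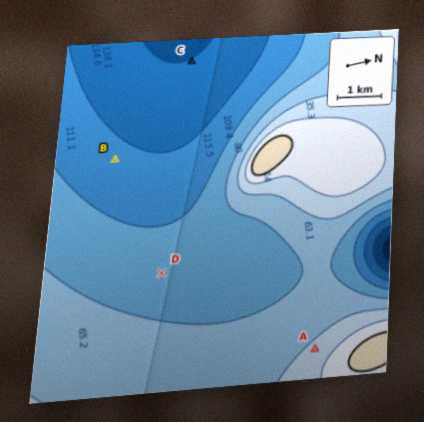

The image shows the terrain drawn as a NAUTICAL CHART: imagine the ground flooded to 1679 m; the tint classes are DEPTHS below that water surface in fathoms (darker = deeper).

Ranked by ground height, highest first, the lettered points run A D B C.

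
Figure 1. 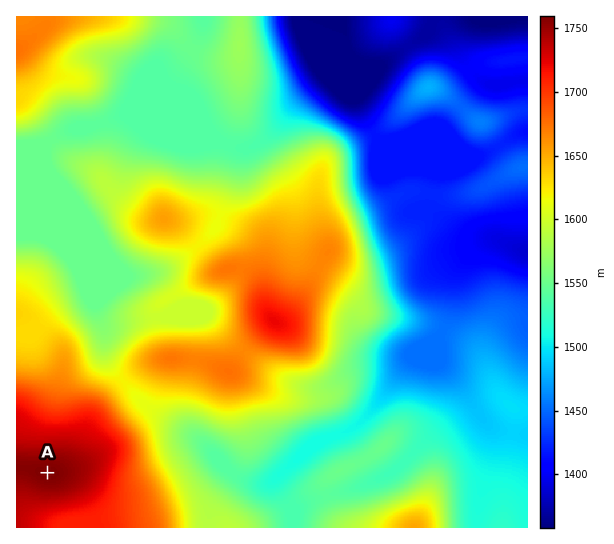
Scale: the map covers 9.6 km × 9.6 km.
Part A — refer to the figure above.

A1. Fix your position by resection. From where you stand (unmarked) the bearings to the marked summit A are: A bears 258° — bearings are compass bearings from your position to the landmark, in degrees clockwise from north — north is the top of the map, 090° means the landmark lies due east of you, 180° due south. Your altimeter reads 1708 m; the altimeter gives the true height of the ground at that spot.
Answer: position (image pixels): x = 124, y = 456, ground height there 1708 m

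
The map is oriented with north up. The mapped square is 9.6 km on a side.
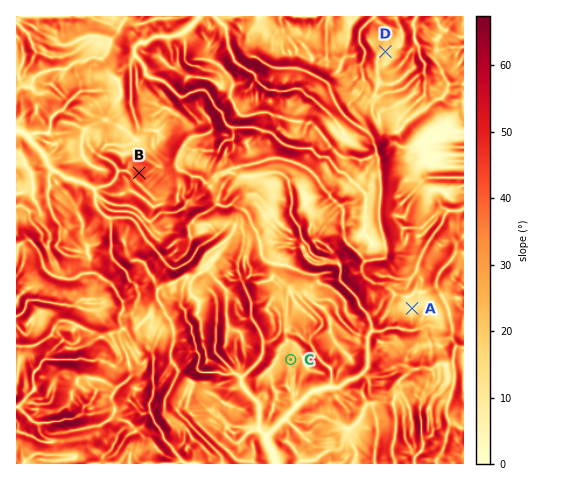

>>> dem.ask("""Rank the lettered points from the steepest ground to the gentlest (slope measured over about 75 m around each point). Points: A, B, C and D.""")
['B', 'C', 'D', 'A']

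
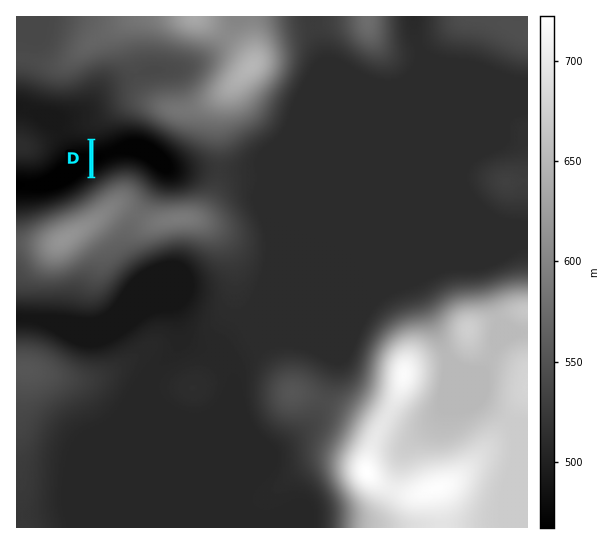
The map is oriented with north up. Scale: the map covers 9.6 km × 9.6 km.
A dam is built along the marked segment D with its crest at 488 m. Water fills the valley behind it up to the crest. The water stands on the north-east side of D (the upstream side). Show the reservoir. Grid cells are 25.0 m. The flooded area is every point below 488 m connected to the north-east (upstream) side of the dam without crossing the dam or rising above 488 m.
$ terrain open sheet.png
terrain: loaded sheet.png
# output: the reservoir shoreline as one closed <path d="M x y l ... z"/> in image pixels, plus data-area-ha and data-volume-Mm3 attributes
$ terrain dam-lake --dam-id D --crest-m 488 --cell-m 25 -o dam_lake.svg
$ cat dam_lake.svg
<path d="M135 131l-14 1-18 7-10 2 0 33 2 1 8-6 16-6 14 0 12 5 16 13 4 2 13-2 6-7 0-9-4-7-10-10-13-9-11-6-11-2z" data-area-ha="103" data-volume-Mm3="12.60"/>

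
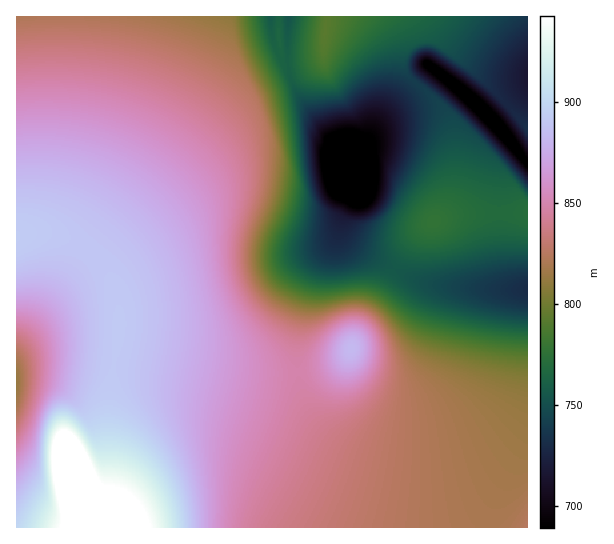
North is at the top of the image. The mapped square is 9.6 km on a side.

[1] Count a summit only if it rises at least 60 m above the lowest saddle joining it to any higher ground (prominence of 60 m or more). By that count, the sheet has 1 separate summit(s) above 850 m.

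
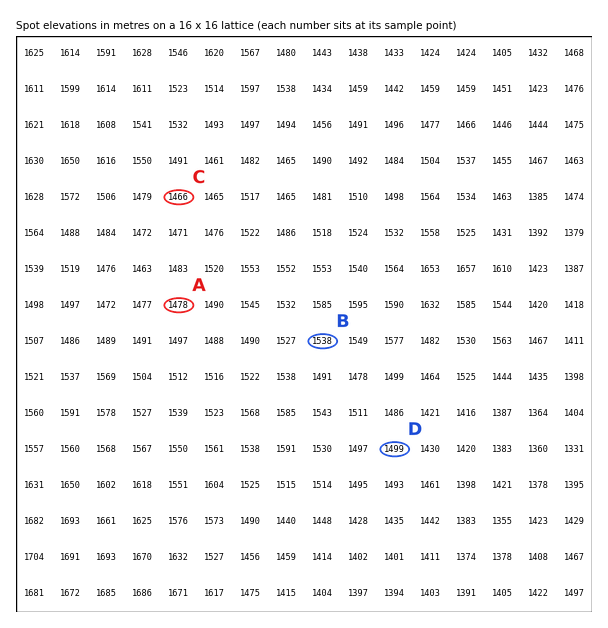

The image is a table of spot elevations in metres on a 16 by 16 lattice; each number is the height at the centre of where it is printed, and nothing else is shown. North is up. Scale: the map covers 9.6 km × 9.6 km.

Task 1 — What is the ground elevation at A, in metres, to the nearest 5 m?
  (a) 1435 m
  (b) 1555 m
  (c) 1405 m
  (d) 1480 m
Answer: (d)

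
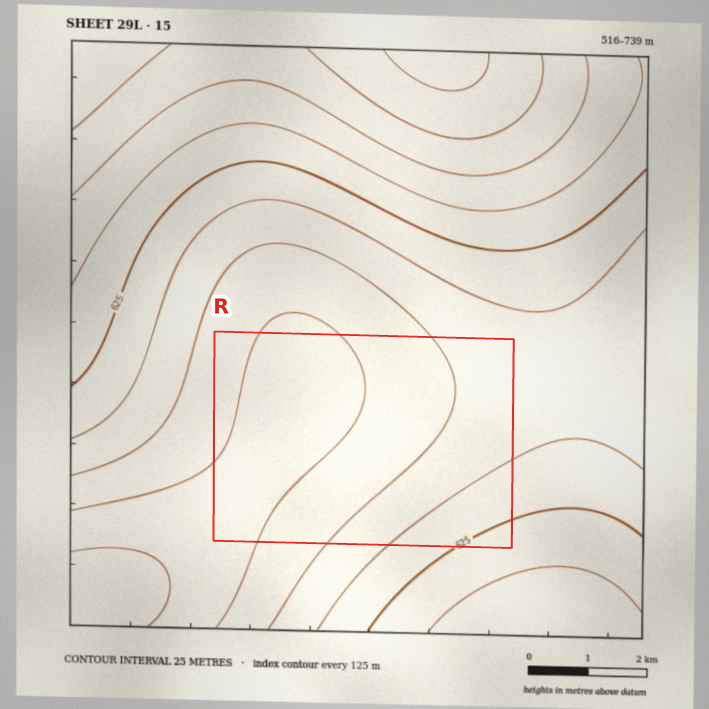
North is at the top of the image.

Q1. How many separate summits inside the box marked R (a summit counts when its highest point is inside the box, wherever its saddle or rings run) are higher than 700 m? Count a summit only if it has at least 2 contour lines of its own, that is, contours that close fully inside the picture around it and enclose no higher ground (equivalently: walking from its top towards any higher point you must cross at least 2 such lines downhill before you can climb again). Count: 0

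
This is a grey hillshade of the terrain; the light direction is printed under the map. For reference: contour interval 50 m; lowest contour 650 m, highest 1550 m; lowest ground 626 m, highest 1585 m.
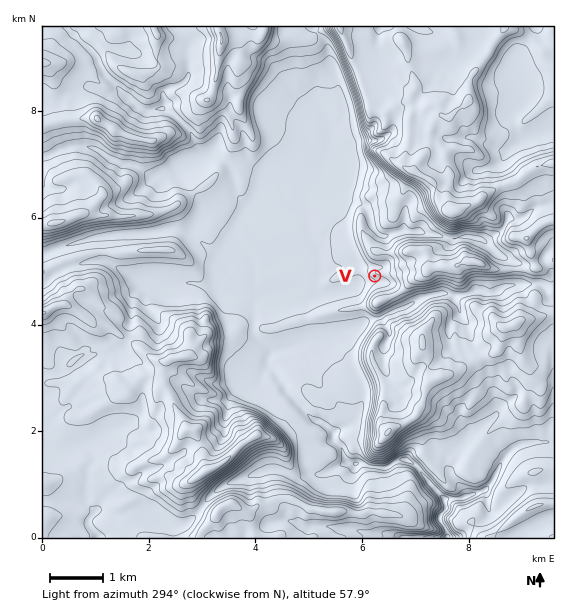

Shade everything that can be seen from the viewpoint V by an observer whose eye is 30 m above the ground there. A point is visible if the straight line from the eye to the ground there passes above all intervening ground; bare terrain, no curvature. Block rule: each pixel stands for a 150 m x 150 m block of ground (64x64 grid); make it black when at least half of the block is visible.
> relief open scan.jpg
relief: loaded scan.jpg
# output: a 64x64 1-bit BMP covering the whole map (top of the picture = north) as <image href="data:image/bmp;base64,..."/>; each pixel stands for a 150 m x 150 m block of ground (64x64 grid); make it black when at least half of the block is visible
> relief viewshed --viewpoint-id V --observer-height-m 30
<image width="64" height="64" href="data:image/bmp;base64,Qk0+AgAAAAAAAD4AAAAoAAAAQAAAAEAAAAABAAEAAAAAAAACAAATCwAAEwsAAAIAAAAAAAAA////AAAAAAAAAAAAAAAAAAAAAAAAAAAAAAAAAAAAAAAAAAAgAAAAAAAAABjAAAAAAAAAD4AAAAAAAAAHgAAAAAAAAAGAAAAAAAAIAYAAAAAAAA4BAAAAAAAADwEAAAAAAAAMgwAAAAAAAAzP4AAAAAAAHv/AAAAAAAA+/4AAAAAAAH//AAAAAAAA//4QAAAAAADD/HAAAAAAAI/8+AAAAAAAH/n4AAAAAAAH+/gAAAAAAA/z+AAAAAAAP//8AAAAAAA/8AAAAAAAAB/kAAAAAAAAP8YAAAAAA8A/3wAAAAAH6C//gAAAAM/57//+AAAAGf/////AAAAT//////AAAAf//////AAAA//////+AAAB/5///58AAD8+P////AAABD/////8AAAAAP///gAAAIAA///+AAAA/z////wAAAA//////AAAAA6P///4AAAAAwD///gAQAABwH//8ACAAADAH//wAIAAAaAH/+ABgAADGAP/4AYAAAIeA//gAAAAA/8B/8AAAAACf8H/wAAAAPx/+P+AAAAA+EH8v4AAAADwANz/AAAAAAAAPf8AAAAAAAAf/wAAAAAABA5+AAAAAAAMBv4AAAAAABwG/AAAAAAAfAL8AAAAAAAAAvwAAAAAAAACfAAAAAAAAAJ8AAAAAAAAA/gAAAAAAAADGAAAAAAAAAIIAAAAAA=="/>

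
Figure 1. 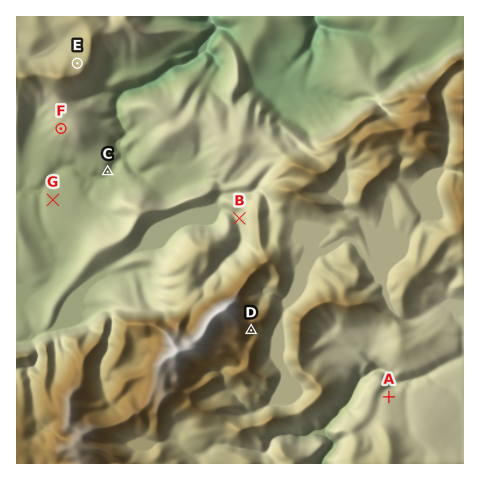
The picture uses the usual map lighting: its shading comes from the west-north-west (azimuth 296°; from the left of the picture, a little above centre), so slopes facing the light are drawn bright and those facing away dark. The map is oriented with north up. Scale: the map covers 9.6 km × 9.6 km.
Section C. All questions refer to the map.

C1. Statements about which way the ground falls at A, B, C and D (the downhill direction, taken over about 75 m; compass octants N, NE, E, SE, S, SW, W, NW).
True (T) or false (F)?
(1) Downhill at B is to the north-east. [F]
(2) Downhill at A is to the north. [T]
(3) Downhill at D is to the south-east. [T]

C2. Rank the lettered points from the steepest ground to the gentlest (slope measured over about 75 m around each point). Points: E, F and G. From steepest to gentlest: F E G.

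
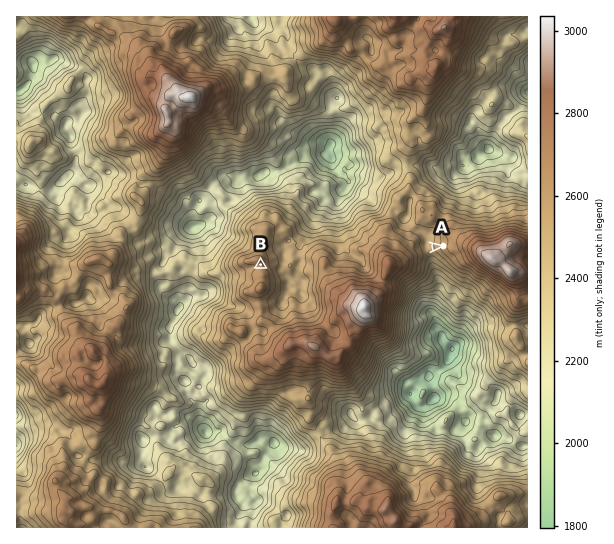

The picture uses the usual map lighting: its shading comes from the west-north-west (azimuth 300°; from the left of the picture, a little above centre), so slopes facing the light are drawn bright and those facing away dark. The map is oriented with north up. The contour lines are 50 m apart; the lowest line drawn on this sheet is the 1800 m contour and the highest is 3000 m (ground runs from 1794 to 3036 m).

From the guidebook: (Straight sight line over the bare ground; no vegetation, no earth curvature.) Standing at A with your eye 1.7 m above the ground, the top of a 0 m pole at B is hidden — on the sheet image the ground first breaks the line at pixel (410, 249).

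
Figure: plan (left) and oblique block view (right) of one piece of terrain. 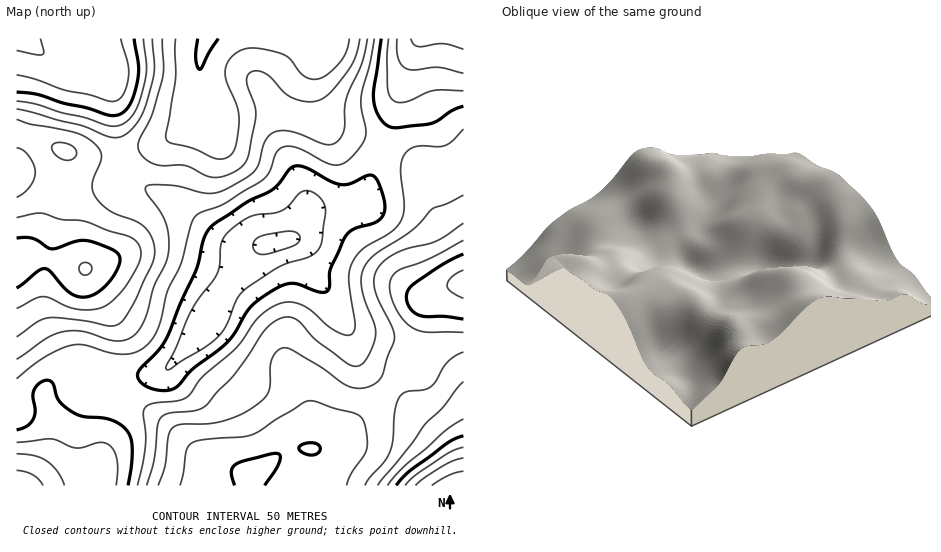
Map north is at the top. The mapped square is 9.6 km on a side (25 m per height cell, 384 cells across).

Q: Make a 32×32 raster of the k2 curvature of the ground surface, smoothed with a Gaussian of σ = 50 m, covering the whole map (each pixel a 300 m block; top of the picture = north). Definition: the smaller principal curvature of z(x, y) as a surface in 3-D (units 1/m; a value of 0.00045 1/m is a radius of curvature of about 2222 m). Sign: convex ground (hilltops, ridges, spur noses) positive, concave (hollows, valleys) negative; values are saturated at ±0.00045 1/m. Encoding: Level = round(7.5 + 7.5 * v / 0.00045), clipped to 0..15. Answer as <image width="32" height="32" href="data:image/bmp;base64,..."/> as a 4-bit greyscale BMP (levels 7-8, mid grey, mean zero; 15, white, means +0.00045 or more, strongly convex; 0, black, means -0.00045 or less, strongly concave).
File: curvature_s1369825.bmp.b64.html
<image width="32" height="32" href="data:image/bmp;base64,Qk12AgAAAAAAAHYAAAAoAAAAIAAAACAAAAABAAQAAAAAAAACAAATCwAAEwsAABAAAAAAAAAAAAAAABEREQAiIiIAMzMzAERERABVVVUAZmZmAHd3dwCIiIgAmZmZAKqqqgC7u7sAzMzMAN3d3QDu7u4A////AERWdRNXd3d4iHZmZlVUMAI0VmUjRmaIiIh2eHd4lmYiVFd2MzZ4iId3d4mYiZZ4U3VHdkQkioeHVoiJh4iGZ1SWRnZVM4l1RFV4eHeIdlZ2hUeIdkRmIlZlVWd3iGVWdkNHmIdUQTeHdVZ3dmZVaIZCNoh1IAKJhlV4iHU0VoqGdCNUEBAAWHdniHiEFXmHZodDIBRnIARmaJd3cxaIZmWHZDSIioIANWmYdmIkQiNDdkRViYmWAAR5qpZBJDNWVmU1hld3dkACZ4qFIUZpymd0OLhmdlZiEkZVQhJoeLhogzi7h3ZWdEM1dkMjeZd3eIQ3zIiYZnZVM3l1RHm4RomGNqp4qWd2VkEUQ1VGmWRniFV4eJdWdUMyAANmQlVkRYdlZmZlVlRDRWMkd1MiRDVmZVVEVlQ0ZjWGNFVUNFZEVmVFZlQzRndDVkREVUZ3ZVVmVWZBNWeHdVQkVURHiHY0VnZUJGVYmodSFXdCR5lmRoqnUzmmV6uWIDeIYjeZVkaqpzFalniZgxJomXQmh0ZVeJcgR3eZiHI1eJmFNnVXiGREICV3iJliV3dnZCVmZ0REQyAmh3iIQ2VEREMUZ2YUVEMwFnZ3ZSNFd2RDAmh2ZTEkQBRWd0IjV5qHZAFYhmISRVEleIdURVZ4moUQNmYyWIVBN4iHdVdlV4mXMBVm"/>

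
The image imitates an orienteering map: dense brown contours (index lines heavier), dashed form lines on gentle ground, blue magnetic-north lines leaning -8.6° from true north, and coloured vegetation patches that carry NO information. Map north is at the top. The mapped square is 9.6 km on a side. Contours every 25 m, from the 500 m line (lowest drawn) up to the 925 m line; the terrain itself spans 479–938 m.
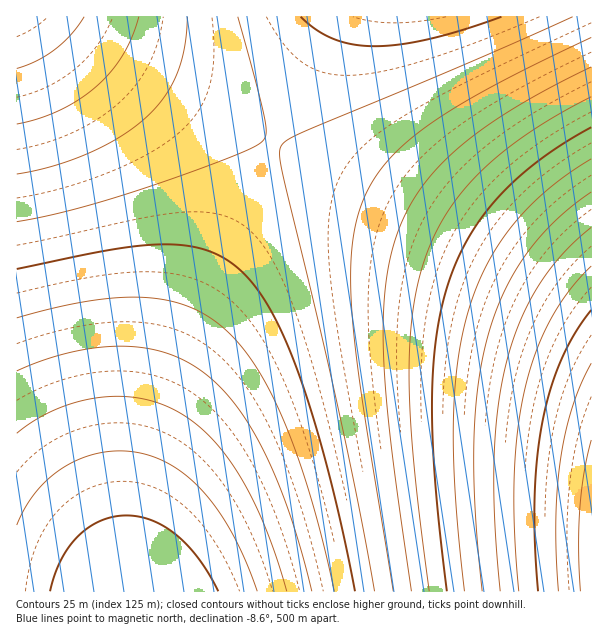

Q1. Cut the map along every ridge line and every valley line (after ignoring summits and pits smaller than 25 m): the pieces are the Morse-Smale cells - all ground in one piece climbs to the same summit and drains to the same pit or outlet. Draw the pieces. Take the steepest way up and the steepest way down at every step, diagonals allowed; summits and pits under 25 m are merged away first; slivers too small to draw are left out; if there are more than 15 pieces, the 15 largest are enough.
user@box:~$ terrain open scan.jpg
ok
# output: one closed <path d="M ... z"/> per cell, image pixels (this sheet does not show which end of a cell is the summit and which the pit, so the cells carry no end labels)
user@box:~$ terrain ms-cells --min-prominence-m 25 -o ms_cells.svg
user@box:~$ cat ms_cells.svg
<path d="M273 142l-44 86-33 71-26 61-19 57-11 41-7 42-3 43 3 48 458 1 1-269-8-9-51-34-48-28z"/><path d="M62 16l-46 1 0 574 116 1-2-49 3-43 7-42 11-41 19-57 26-61 76-156-89-47-51-30z"/><path d="M591 16l-253 0-64 127 136 68 75 41 48 28 51 34 7 8z"/><path d="M336 16l-274 1 40 29 60 38 111 58z"/>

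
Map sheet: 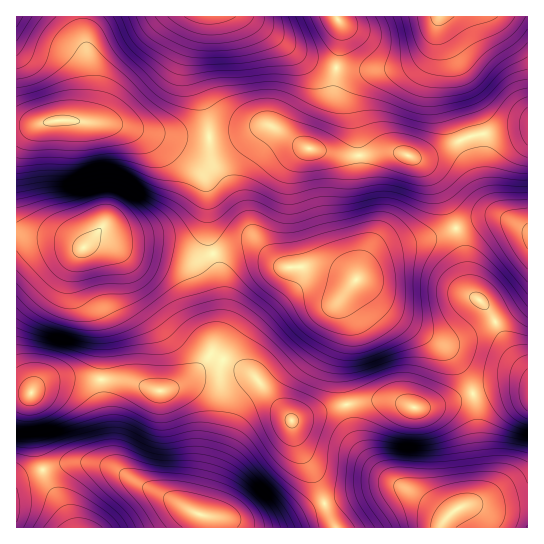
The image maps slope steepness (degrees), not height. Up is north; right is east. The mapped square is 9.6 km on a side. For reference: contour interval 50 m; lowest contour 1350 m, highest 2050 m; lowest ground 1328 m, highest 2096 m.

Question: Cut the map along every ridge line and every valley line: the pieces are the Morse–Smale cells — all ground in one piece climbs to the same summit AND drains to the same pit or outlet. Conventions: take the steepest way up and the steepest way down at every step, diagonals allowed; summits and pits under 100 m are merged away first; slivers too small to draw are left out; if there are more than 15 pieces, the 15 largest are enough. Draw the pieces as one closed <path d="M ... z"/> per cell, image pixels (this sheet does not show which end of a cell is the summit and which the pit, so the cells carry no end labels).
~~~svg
<path d="M30 236l-14 1 1 156 13 0 11-9 17-5 65 1 34 11 8 0 24-12 23-26 11-36-2-38-8-26-15 6-8 0-20-6-44-5-24-9-11 2-8 7-22-9z"/><path d="M270 125l-8 0-29 10-23 2-1 10 3 15 25 37 16 36 10 12 20 20 40 1 32 12 16-19 8-8 19-8 47-12 11-6-20-46-5-8-16-14-18-7-48 4-39-7z"/><path d="M71 120l-55 6 1 110 44 3 22 9 8-7 11-2 24 9 44 5 20 6 8 0 14-5-4-20 0-36-3-17-16-20-27-20-16-8-32-9z"/><path d="M213 356l-4 1-20 22-24 12-8 0-34-11-65-1-17 5-11 9-13 0-1 86 51-16 34 1 16 5 16 11 64 33 24-100-1-46 3-6z"/><path d="M473 393l-26 10-24 5-9 0-12-5-15-3-40 4 6 30 11 19 23 24 17 10-10-2-12 2-56 16-1 4 10 20 192 1 0-20-30 1-30-4 9-7 5-12-4-72z"/><path d="M245 16l-44 1-8 36 0 24 12 32 4 28 17-1 36-11 8 0 33 22 10 1 7-9 9-20 4-17 3-33-30-10z"/><path d="M223 360l-3 7 0 54-23 92 10 5 2 10 54 0 19-4 41-20 1-3-9-26-18-32-5-22-39-46z"/><path d="M439 17l-10 29-12 14-7 4-20 5-54 0-3 33-4 17-9 20-10 10 39 7 48-4 16 5 9 0 16-5 25-13 20-5-8-28-18-44-14-27z"/><path d="M201 16l-118 0 0 13 8 40 0 25-4 19-6 8 5 2 28 1 55 12 40 1 0-7-4-21-12-32 0-24 8-31z"/><path d="M315 267l-25 0-5 3-12 20-30 39-20 30 30 16 38 45 56-15-4-19 0-25 5-34-7-25 8-15 7-6-19-9z"/><path d="M455 228l-14 7-43 10-19 8-8 8-15 18 35 36 51 30 17 20 14 28 34-8 20 3 1-17-19-22-22-42-15-13-4-8-4-33z"/><path d="M357 280l-8 7-8 15 7 25-5 34 0 25 4 18 40-4 15 3 12 5 9 0 24-5 25-9 0-4-13-25-17-20-51-30z"/><path d="M93 463l-32 1-43 15-2 2 0 46 191 0 0-6-5-6-15-6-73-41z"/><path d="M527 16l-87 1 0 10 3 8 14 27 26 71 45-6z"/><path d="M82 16l-66 1 1 108 16 0 25-5 23 1 3-3 7-24 0-25-7-31z"/>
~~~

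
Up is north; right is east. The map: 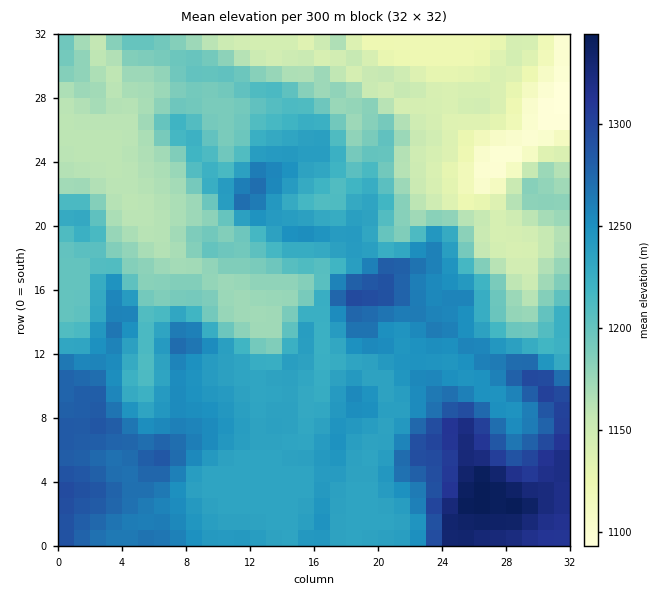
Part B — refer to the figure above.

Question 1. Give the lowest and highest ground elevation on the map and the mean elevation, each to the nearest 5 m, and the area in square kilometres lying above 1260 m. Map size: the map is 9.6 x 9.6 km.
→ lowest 1090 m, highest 1350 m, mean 1215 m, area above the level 18.3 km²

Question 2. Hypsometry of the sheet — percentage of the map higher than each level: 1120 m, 97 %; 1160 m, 85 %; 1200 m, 62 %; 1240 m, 35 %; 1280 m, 11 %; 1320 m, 3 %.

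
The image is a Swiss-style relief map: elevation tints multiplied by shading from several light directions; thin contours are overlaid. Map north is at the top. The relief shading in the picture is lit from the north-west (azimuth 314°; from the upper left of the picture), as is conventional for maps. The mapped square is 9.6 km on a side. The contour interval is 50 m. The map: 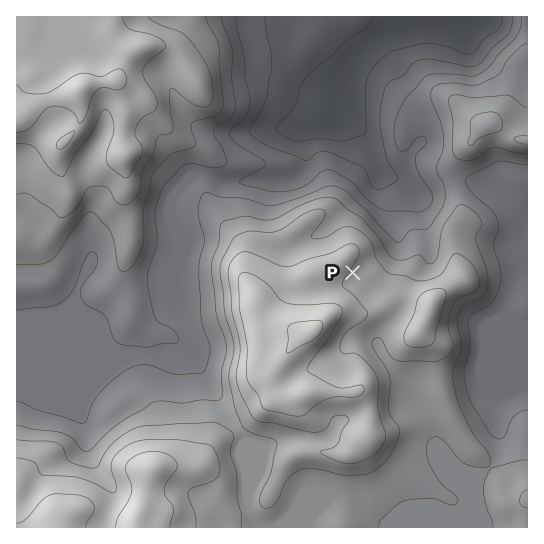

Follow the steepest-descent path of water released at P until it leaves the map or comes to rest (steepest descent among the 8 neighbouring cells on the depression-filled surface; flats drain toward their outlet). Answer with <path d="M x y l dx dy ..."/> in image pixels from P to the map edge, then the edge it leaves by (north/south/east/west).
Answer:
<path d="M353 273l1 1 9 0 34-33 0-56-7-7-7-3-2-2-4-15-11-19-20-20-7 0 0-26 8-8 6-14 0-2 2-4 0-3 7-12 17-15 19-9 4-4 1 0-2-5"/>
exit: north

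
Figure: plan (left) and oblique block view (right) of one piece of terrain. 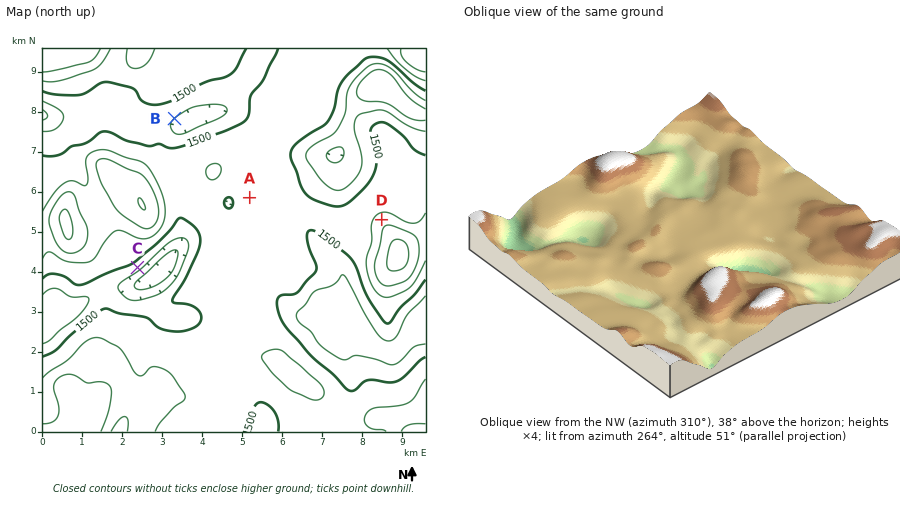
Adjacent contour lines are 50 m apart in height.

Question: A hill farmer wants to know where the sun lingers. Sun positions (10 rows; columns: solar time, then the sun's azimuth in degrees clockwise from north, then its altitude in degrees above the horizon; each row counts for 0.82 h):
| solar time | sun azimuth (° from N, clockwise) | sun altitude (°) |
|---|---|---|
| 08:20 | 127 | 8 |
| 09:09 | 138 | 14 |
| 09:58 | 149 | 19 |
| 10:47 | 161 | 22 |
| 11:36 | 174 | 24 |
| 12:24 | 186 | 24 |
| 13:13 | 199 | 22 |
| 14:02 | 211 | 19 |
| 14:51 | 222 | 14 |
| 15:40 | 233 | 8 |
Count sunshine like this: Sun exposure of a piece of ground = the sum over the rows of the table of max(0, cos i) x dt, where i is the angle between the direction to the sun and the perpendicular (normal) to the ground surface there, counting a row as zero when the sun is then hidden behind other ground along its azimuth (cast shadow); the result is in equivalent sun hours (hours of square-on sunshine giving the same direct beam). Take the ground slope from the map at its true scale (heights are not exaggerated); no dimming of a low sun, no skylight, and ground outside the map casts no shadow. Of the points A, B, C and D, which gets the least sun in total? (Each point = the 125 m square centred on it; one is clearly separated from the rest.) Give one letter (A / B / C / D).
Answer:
D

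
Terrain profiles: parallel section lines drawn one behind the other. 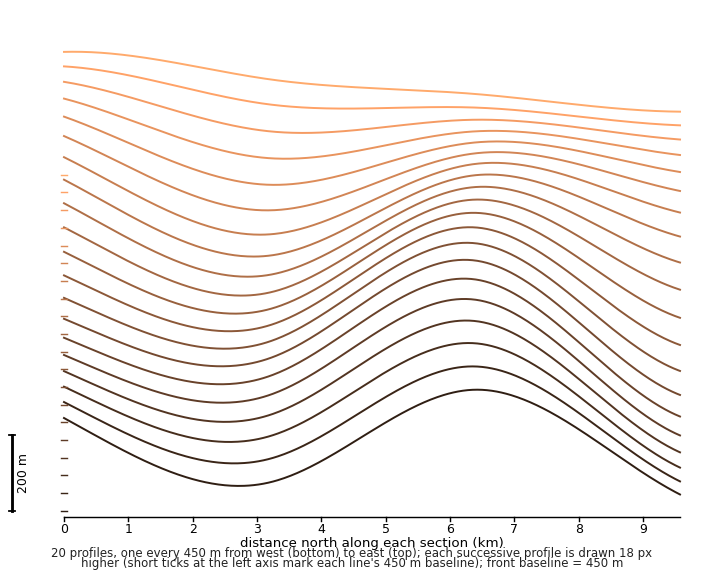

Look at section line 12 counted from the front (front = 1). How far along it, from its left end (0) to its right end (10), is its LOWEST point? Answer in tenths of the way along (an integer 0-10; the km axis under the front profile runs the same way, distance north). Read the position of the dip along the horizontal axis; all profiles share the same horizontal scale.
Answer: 3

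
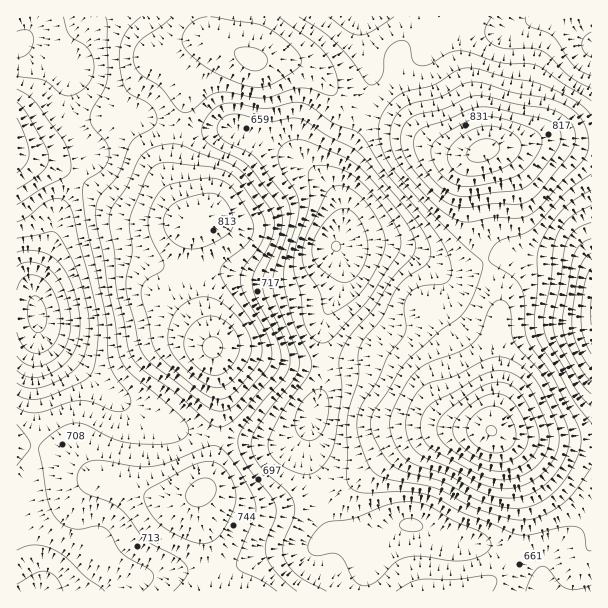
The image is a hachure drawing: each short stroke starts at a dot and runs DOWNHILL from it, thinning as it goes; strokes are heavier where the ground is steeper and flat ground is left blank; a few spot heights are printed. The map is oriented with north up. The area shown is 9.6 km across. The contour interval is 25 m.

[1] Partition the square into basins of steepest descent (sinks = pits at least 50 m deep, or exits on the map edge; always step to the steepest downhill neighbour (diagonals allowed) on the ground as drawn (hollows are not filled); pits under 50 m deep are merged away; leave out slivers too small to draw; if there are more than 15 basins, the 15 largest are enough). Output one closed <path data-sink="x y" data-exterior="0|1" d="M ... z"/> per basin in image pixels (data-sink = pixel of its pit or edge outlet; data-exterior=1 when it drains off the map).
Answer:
<path data-sink="336 246" data-exterior="0" d="M225 46l-6 0-8 7-23 33-14 82 1 17 5 13 13 26 5 69 14 52 8 48-2 35-6 37-4 17-9 13 0 20 9 39 0 37 383 1 1-149-70-4-18-3-12-5 7-44-1-58 2-20-2-16-18-48-8-33-3-36 3-15 6-8-22 1-10-3-47-25-33-11-19-9-9-7-10-15-14-14-11-6-19-4-29 1z"/><path data-sink="38 315" data-exterior="0" d="M17 154l-1 290 43 8 42 28 19 4 38 15 22 1 20-7 8-11 4-17 6-37 2-35-8-48-14-52-5-69-64-12-22-13-35-25-15-8z"/><path data-sink="591 45" data-exterior="1" d="M591 16l-381 0 0 14 6 12 35 18 33 0 25 7 19 17 13 18 18 10 40 14 47 25 10 3 18 0 15-6 29-3 24-6 18 0 24 6 8-1z"/><path data-sink="591 312" data-exterior="1" d="M560 139l-18 0-24 6-35 5-9 8-4 7-1 20 6 42 11 36 12 30 2 16-2 20 1 58-7 44 12 5 18 3 69 3 1-296z"/><path data-sink="18 44" data-exterior="0" d="M209 16l-192 0-1 137 11 5 30 8 15 8 35 25 22 13 53 11 9 0-10-11-29-53-26-37-4-6 0-8 11-18 26-35 38-15 17-1-4-9z"/><path data-sink="36 591" data-exterior="1" d="M24 445l-8 1 1 146 191-1 0-37-9-39 1-22-20 7-22-1-38-15-19-4-42-28z"/>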